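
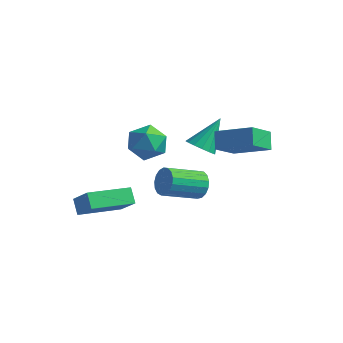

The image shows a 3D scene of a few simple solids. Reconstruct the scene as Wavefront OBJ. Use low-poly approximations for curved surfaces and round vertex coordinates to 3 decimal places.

v -0.836 2.466 -0.832
v -0.085 2.424 -0.942
v -0.564 3.694 0.552
v -0.206 2.715 -1.177
v -0.496 2.94 -1.319
v -0.877 3.037 -1.331
v -1.247 2.982 -1.209
v -1.506 2.788 -0.986
v -1.586 2.508 -0.722
v -1.465 2.217 -0.487
v -1.176 1.992 -0.345
v -0.795 1.894 -0.333
v -0.425 1.95 -0.454
v -0.165 2.144 -0.677
v -3.714 1.814 -0.642
v -3.104 1.819 0.214
v -2.676 0.681 -1.374
v -2.066 0.686 -0.518
v -3.029 0.265 -0.475
v -3.67 0.965 -0.023
v -2.11 1.535 -1.137
v -2.751 2.235 -0.685
v -2.113 1.646 -0.092
v -2.681 0.862 0.317
v -3.099 1.638 -1.477
v -3.667 0.854 -1.068
v 0.99 -0.373 -0.91
v 1.523 -0.453 -0.403
v 0.623 -1.888 0.316
v 0.09 -1.807 -0.19
v 1.293 -0.232 -0.249
v 0.393 -1.667 0.47
v 0.994 -0.043 -0.247
v 0.094 -1.478 0.472
v 0.693 0.071 -0.396
v -0.206 -1.364 0.323
v 0.461 0.083 -0.663
v -0.439 -1.352 0.056
v 0.35 -0.01 -0.987
v -0.55 -1.445 -0.268
v 0.385 -0.185 -1.292
v -0.515 -1.62 -0.573
v 0.559 -0.403 -1.51
v -0.341 -1.838 -0.791
v 0.832 -0.615 -1.591
v -0.068 -2.05 -0.872
v 1.141 -0.77 -1.515
v 0.241 -2.205 -0.796
v 1.415 -0.835 -1.301
v 0.515 -2.27 -0.581
v 1.592 -0.794 -0.997
v 0.692 -2.229 -0.277
v 1.631 -0.656 -0.673
v 0.731 -2.091 0.046
v -3.909 -2.961 -2.282
v -2.924 -3.254 -1.287
v -2.939 -1.061 -2.681
v -1.954 -1.354 -1.687
v -3.406 -3.346 -2.893
v -2.421 -3.639 -1.899
v -2.436 -1.446 -3.293
v -1.451 -1.739 -2.298
v 0.785 2.638 0.48
v 0.613 1.377 1.416
v 2.508 2.951 1.216
v 2.337 1.69 2.152
v 1.183 2.07 -0.212
v 1.012 0.809 0.724
v 2.907 2.383 0.524
v 2.735 1.122 1.46
f 2 1 4
f 2 4 3
f 4 1 5
f 4 5 3
f 5 1 6
f 5 6 3
f 6 1 7
f 6 7 3
f 7 1 8
f 7 8 3
f 8 1 9
f 8 9 3
f 9 1 10
f 9 10 3
f 10 1 11
f 10 11 3
f 11 1 12
f 11 12 3
f 12 1 13
f 12 13 3
f 13 1 14
f 13 14 3
f 14 1 2
f 14 2 3
f 15 26 20
f 15 20 16
f 15 16 22
f 15 22 25
f 15 25 26
f 16 20 24
f 20 26 19
f 26 25 17
f 25 22 21
f 22 16 23
f 18 24 19
f 18 19 17
f 18 17 21
f 18 21 23
f 18 23 24
f 19 24 20
f 17 19 26
f 21 17 25
f 23 21 22
f 24 23 16
f 28 27 31
f 28 31 29
f 29 31 32
f 29 32 30
f 31 27 33
f 31 33 32
f 32 33 34
f 32 34 30
f 33 27 35
f 33 35 34
f 34 35 36
f 34 36 30
f 35 27 37
f 35 37 36
f 36 37 38
f 36 38 30
f 37 27 39
f 37 39 38
f 38 39 40
f 38 40 30
f 39 27 41
f 39 41 40
f 40 41 42
f 40 42 30
f 41 27 43
f 41 43 42
f 42 43 44
f 42 44 30
f 43 27 45
f 43 45 44
f 44 45 46
f 44 46 30
f 45 27 47
f 45 47 46
f 46 47 48
f 46 48 30
f 47 27 49
f 47 49 48
f 48 49 50
f 48 50 30
f 49 27 51
f 49 51 50
f 50 51 52
f 50 52 30
f 51 27 53
f 51 53 52
f 52 53 54
f 52 54 30
f 53 27 28
f 53 28 54
f 54 28 29
f 54 29 30
f 56 58 55
f 59 56 55
f 55 58 57
f 57 59 55
f 56 62 58
f 60 56 59
f 60 62 56
f 58 62 57
f 61 59 57
f 57 62 61
f 61 60 59
f 62 60 61
f 64 66 63
f 67 64 63
f 63 66 65
f 65 67 63
f 64 70 66
f 68 64 67
f 68 70 64
f 66 70 65
f 69 67 65
f 65 70 69
f 69 68 67
f 70 68 69



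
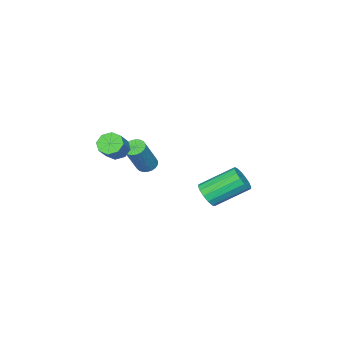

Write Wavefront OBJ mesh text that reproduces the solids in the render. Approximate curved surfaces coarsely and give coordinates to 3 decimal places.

v 0.525 -2.501 2.072
v 0.962 -2.276 1.56
v 1.793 -2.033 2.377
v 1.355 -2.259 2.888
v 0.651 -1.877 1.757
v 1.482 -1.634 2.574
v 0.266 -1.844 2.139
v 1.096 -1.601 2.956
v 0.032 -2.196 2.481
v 0.863 -1.953 3.298
v 0.087 -2.727 2.583
v 0.918 -2.484 3.4
v 0.398 -3.126 2.386
v 1.229 -2.883 3.203
v 0.784 -3.159 2.004
v 1.614 -2.916 2.821
v 1.017 -2.807 1.662
v 1.848 -2.564 2.479
v -1.049 -1.87 0.481
v -0.638 -2.199 0.238
v 0.44 -2.119 1.956
v 0.029 -1.79 2.199
v -0.564 -1.976 0.181
v 0.514 -1.897 1.9
v -0.574 -1.736 0.177
v 0.504 -1.656 1.895
v -0.666 -1.518 0.224
v 0.412 -1.438 1.942
v -0.825 -1.361 0.316
v 0.254 -1.281 2.035
v -1.022 -1.292 0.437
v 0.057 -1.213 2.155
v -1.224 -1.323 0.565
v -0.145 -1.244 2.283
v -1.395 -1.449 0.679
v -0.317 -1.369 2.397
v -1.507 -1.647 0.758
v -0.429 -1.567 2.476
v -1.54 -1.884 0.79
v -0.462 -1.804 2.508
v -1.488 -2.118 0.768
v -0.409 -2.039 2.486
v -1.36 -2.31 0.696
v -0.281 -2.23 2.414
v -1.178 -2.425 0.588
v -0.1 -2.346 2.306
v -0.974 -2.445 0.46
v 0.104 -2.365 2.178
v -0.783 -2.365 0.337
v 0.295 -2.285 2.055
v 0.616 3.122 0.802
v 1.12 3.101 1.357
v -0.051 4.377 2.472
v -0.556 4.398 1.918
v 1.23 3.398 1.132
v 0.059 4.674 2.248
v 1.175 3.621 0.82
v 0.004 4.897 1.935
v 0.971 3.711 0.502
v -0.201 4.986 1.617
v 0.671 3.642 0.265
v -0.501 4.918 1.38
v 0.356 3.435 0.172
v -0.815 4.71 1.287
v 0.111 3.143 0.248
v -1.06 4.419 1.363
v 0.001 2.846 0.472
v -1.17 4.122 1.588
v 0.056 2.623 0.785
v -1.115 3.899 1.9
v 0.261 2.534 1.103
v -0.911 3.809 2.218
v 0.561 2.602 1.34
v -0.611 3.878 2.455
v 0.875 2.81 1.433
v -0.296 4.085 2.548
f 2 1 5
f 2 5 3
f 3 5 6
f 3 6 4
f 5 1 7
f 5 7 6
f 6 7 8
f 6 8 4
f 7 1 9
f 7 9 8
f 8 9 10
f 8 10 4
f 9 1 11
f 9 11 10
f 10 11 12
f 10 12 4
f 11 1 13
f 11 13 12
f 12 13 14
f 12 14 4
f 13 1 15
f 13 15 14
f 14 15 16
f 14 16 4
f 15 1 17
f 15 17 16
f 16 17 18
f 16 18 4
f 17 1 2
f 17 2 18
f 18 2 3
f 18 3 4
f 20 19 23
f 20 23 21
f 21 23 24
f 21 24 22
f 23 19 25
f 23 25 24
f 24 25 26
f 24 26 22
f 25 19 27
f 25 27 26
f 26 27 28
f 26 28 22
f 27 19 29
f 27 29 28
f 28 29 30
f 28 30 22
f 29 19 31
f 29 31 30
f 30 31 32
f 30 32 22
f 31 19 33
f 31 33 32
f 32 33 34
f 32 34 22
f 33 19 35
f 33 35 34
f 34 35 36
f 34 36 22
f 35 19 37
f 35 37 36
f 36 37 38
f 36 38 22
f 37 19 39
f 37 39 38
f 38 39 40
f 38 40 22
f 39 19 41
f 39 41 40
f 40 41 42
f 40 42 22
f 41 19 43
f 41 43 42
f 42 43 44
f 42 44 22
f 43 19 45
f 43 45 44
f 44 45 46
f 44 46 22
f 45 19 47
f 45 47 46
f 46 47 48
f 46 48 22
f 47 19 49
f 47 49 48
f 48 49 50
f 48 50 22
f 49 19 20
f 49 20 50
f 50 20 21
f 50 21 22
f 52 51 55
f 52 55 53
f 53 55 56
f 53 56 54
f 55 51 57
f 55 57 56
f 56 57 58
f 56 58 54
f 57 51 59
f 57 59 58
f 58 59 60
f 58 60 54
f 59 51 61
f 59 61 60
f 60 61 62
f 60 62 54
f 61 51 63
f 61 63 62
f 62 63 64
f 62 64 54
f 63 51 65
f 63 65 64
f 64 65 66
f 64 66 54
f 65 51 67
f 65 67 66
f 66 67 68
f 66 68 54
f 67 51 69
f 67 69 68
f 68 69 70
f 68 70 54
f 69 51 71
f 69 71 70
f 70 71 72
f 70 72 54
f 71 51 73
f 71 73 72
f 72 73 74
f 72 74 54
f 73 51 75
f 73 75 74
f 74 75 76
f 74 76 54
f 75 51 52
f 75 52 76
f 76 52 53
f 76 53 54



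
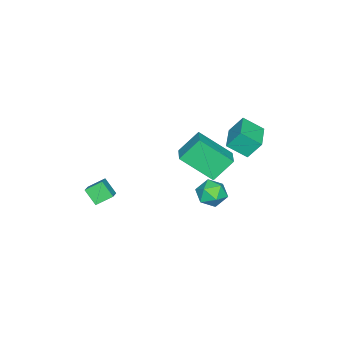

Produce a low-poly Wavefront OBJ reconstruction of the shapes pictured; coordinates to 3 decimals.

v -1.509 -2.777 -1.518
v -0.802 -2.531 -1.136
v -1.35 -2.096 -2.248
v -0.643 -1.851 -1.866
v -0.997 -3.449 -2.034
v -0.29 -3.204 -1.652
v -0.838 -2.769 -2.764
v -0.131 -2.523 -2.382
v -2.233 0.817 1.434
v -2.962 1.494 2.517
v -2.7 2.372 0.149
v -3.428 3.048 1.232
v -1.252 1.372 1.748
v -1.98 2.048 2.831
v -1.718 2.926 0.463
v -2.447 3.603 1.546
v -3.943 2.222 -1.901
v -3.269 2.319 -2.43
v -4.451 1.221 -2.73
v -3.777 1.318 -3.259
v -3.663 0.981 -2.474
v -3.349 1.599 -1.962
v -4.371 1.941 -3.198
v -4.057 2.559 -2.686
v -3.534 2.145 -3.232
v -3.096 1.552 -2.784
v -4.624 1.988 -2.376
v -4.186 1.395 -1.928
v -4.674 3.35 1.315
v -4.328 2.399 2.015
v -4.954 3.943 2.26
v -4.608 2.992 2.96
v -3.272 3.908 1.38
v -2.926 2.957 2.08
v -3.552 4.501 2.325
v -3.206 3.55 3.025
f 2 4 1
f 5 2 1
f 1 4 3
f 3 5 1
f 2 8 4
f 6 2 5
f 6 8 2
f 4 8 3
f 7 5 3
f 3 8 7
f 7 6 5
f 8 6 7
f 10 12 9
f 13 10 9
f 9 12 11
f 11 13 9
f 10 16 12
f 14 10 13
f 14 16 10
f 12 16 11
f 15 13 11
f 11 16 15
f 15 14 13
f 16 14 15
f 17 28 22
f 17 22 18
f 17 18 24
f 17 24 27
f 17 27 28
f 18 22 26
f 22 28 21
f 28 27 19
f 27 24 23
f 24 18 25
f 20 26 21
f 20 21 19
f 20 19 23
f 20 23 25
f 20 25 26
f 21 26 22
f 19 21 28
f 23 19 27
f 25 23 24
f 26 25 18
f 30 32 29
f 33 30 29
f 29 32 31
f 31 33 29
f 30 36 32
f 34 30 33
f 34 36 30
f 32 36 31
f 35 33 31
f 31 36 35
f 35 34 33
f 36 34 35



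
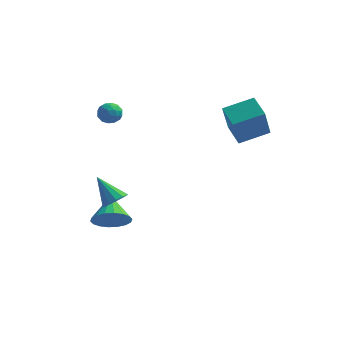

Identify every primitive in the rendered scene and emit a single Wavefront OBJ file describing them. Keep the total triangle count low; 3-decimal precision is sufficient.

v -3.224 -3.153 -4.177
v -2.931 -3.616 -3.317
v -3.636 -1.827 -3.323
v -2.551 -3.41 -3.455
v -2.305 -3.152 -3.736
v -2.24 -2.894 -4.104
v -2.371 -2.688 -4.487
v -2.67 -2.574 -4.808
v -3.079 -2.574 -5.005
v -3.517 -2.689 -5.037
v -3.897 -2.896 -4.9
v -4.144 -3.154 -4.619
v -4.208 -3.411 -4.251
v -4.078 -3.617 -3.868
v -3.778 -3.732 -3.546
v -3.369 -3.731 -3.35
v -3.993 -0.254 1.412
v -3.462 -0.661 1.483
v -4.478 -0.739 2.257
v -3.947 -1.146 2.328
v -3.89 -0.491 2.469
v -3.59 -0.191 1.947
v -4.35 -1.209 1.793
v -4.05 -0.909 1.271
v -3.683 -1.251 1.719
v -3.398 -0.807 2.137
v -4.542 -0.593 1.603
v -4.257 -0.149 2.021
v -3.685 -0.415 1.373
v -4.255 -0.985 2.367
v -4.222 -0.6 2.45
v -3.909 -0.839 2.492
v -3.76 -0.138 1.646
v -3.448 -0.378 1.688
v -3.7 -0.278 2.268
v -4.492 -1.022 2.052
v -4.18 -1.262 2.094
v -4.031 -0.561 1.248
v -3.718 -0.8 1.29
v -4.24 -1.122 1.472
v -3.502 -1.001 1.553
v -3.788 -1.286 2.05
v -4.024 -1.323 1.736
v -3.848 -1.147 1.429
v -3.335 -0.74 1.799
v -3.62 -1.025 2.296
v -3.587 -0.64 2.379
v -3.411 -0.464 2.072
v -3.465 -1.087 1.938
v -4.32 -0.375 1.444
v -4.605 -0.66 1.941
v -4.529 -0.936 1.668
v -4.353 -0.76 1.361
v -4.152 -0.114 1.69
v -4.438 -0.399 2.187
v -4.092 -0.253 2.311
v -3.916 -0.077 2.004
v -4.475 -0.313 1.802
v 1.377 1.73 0.299
v 1.283 0.798 2.145
v 2.766 2.575 0.797
v 2.672 1.644 2.643
v 2.148 0.736 -0.163
v 2.054 -0.195 1.683
v 3.537 1.582 0.335
v 3.443 0.65 2.181
v -2.709 -4.072 -2.122
v -2.274 -4.303 -1.61
v -3.791 -3.528 -0.958
v -2.167 -3.925 -1.687
v -2.232 -3.594 -1.902
v -2.449 -3.415 -2.187
v -2.748 -3.444 -2.451
v -3.034 -3.673 -2.611
v -3.218 -4.028 -2.615
v -3.24 -4.398 -2.463
v -3.093 -4.664 -2.203
v -2.825 -4.742 -1.917
v -2.519 -4.607 -1.696
f 2 1 4
f 2 4 3
f 4 1 5
f 4 5 3
f 5 1 6
f 5 6 3
f 6 1 7
f 6 7 3
f 7 1 8
f 7 8 3
f 8 1 9
f 8 9 3
f 9 1 10
f 9 10 3
f 10 1 11
f 10 11 3
f 11 1 12
f 11 12 3
f 12 1 13
f 12 13 3
f 13 1 14
f 13 14 3
f 14 1 15
f 14 15 3
f 15 1 16
f 15 16 3
f 16 1 2
f 16 2 3
f 17 54 33
f 54 28 57
f 33 57 22
f 54 57 33
f 17 33 29
f 33 22 34
f 29 34 18
f 33 34 29
f 17 29 38
f 29 18 39
f 38 39 24
f 29 39 38
f 17 38 50
f 38 24 53
f 50 53 27
f 38 53 50
f 17 50 54
f 50 27 58
f 54 58 28
f 50 58 54
f 18 34 45
f 34 22 48
f 45 48 26
f 34 48 45
f 22 57 35
f 57 28 56
f 35 56 21
f 57 56 35
f 28 58 55
f 58 27 51
f 55 51 19
f 58 51 55
f 27 53 52
f 53 24 40
f 52 40 23
f 53 40 52
f 24 39 44
f 39 18 41
f 44 41 25
f 39 41 44
f 20 46 32
f 46 26 47
f 32 47 21
f 46 47 32
f 20 32 30
f 32 21 31
f 30 31 19
f 32 31 30
f 20 30 37
f 30 19 36
f 37 36 23
f 30 36 37
f 20 37 42
f 37 23 43
f 42 43 25
f 37 43 42
f 20 42 46
f 42 25 49
f 46 49 26
f 42 49 46
f 21 47 35
f 47 26 48
f 35 48 22
f 47 48 35
f 19 31 55
f 31 21 56
f 55 56 28
f 31 56 55
f 23 36 52
f 36 19 51
f 52 51 27
f 36 51 52
f 25 43 44
f 43 23 40
f 44 40 24
f 43 40 44
f 26 49 45
f 49 25 41
f 45 41 18
f 49 41 45
f 60 62 59
f 63 60 59
f 59 62 61
f 61 63 59
f 60 66 62
f 64 60 63
f 64 66 60
f 62 66 61
f 65 63 61
f 61 66 65
f 65 64 63
f 66 64 65
f 68 67 70
f 68 70 69
f 70 67 71
f 70 71 69
f 71 67 72
f 71 72 69
f 72 67 73
f 72 73 69
f 73 67 74
f 73 74 69
f 74 67 75
f 74 75 69
f 75 67 76
f 75 76 69
f 76 67 77
f 76 77 69
f 77 67 78
f 77 78 69
f 78 67 79
f 78 79 69
f 79 67 68
f 79 68 69



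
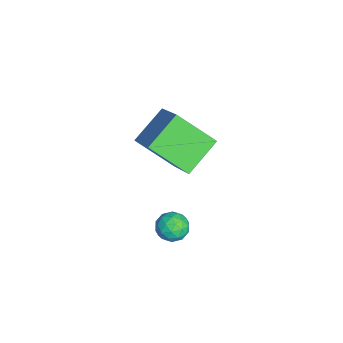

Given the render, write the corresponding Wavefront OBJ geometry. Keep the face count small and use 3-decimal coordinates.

v -3.944 3.41 1.944
v -4.41 1.926 3.136
v -2.369 3.925 3.2
v -2.834 2.441 4.392
v -2.886 2.359 1.048
v -3.351 0.875 2.24
v -1.31 2.874 2.304
v -1.776 1.39 3.496
v 0.931 2.724 2.088
v 1.504 2.703 1.758
v 0.696 1.737 1.742
v 1.269 1.716 1.412
v 1.268 1.707 2.074
v 1.413 2.316 2.288
v 0.787 2.124 1.212
v 0.932 2.733 1.426
v 1.416 2.332 1.216
v 1.713 2.074 1.749
v 0.487 2.366 1.751
v 0.784 2.108 2.284
v 1.238 2.8 1.954
v 0.962 1.64 1.546
v 0.961 1.634 1.936
v 1.298 1.622 1.742
v 1.184 2.573 2.265
v 1.522 2.561 2.071
v 1.383 1.975 2.257
v 0.678 1.879 1.429
v 1.016 1.867 1.235
v 0.902 2.818 1.758
v 1.239 2.806 1.564
v 0.817 2.465 1.243
v 1.523 2.57 1.441
v 1.385 1.99 1.237
v 1.101 2.229 1.12
v 1.187 2.588 1.246
v 1.698 2.418 1.754
v 1.56 1.838 1.551
v 1.559 1.833 1.94
v 1.644 2.191 2.066
v 1.646 2.2 1.436
v 0.64 2.602 1.949
v 0.502 2.022 1.746
v 0.556 2.249 1.434
v 0.641 2.607 1.56
v 0.815 2.45 2.263
v 0.677 1.87 2.059
v 1.013 1.852 2.254
v 1.099 2.211 2.38
v 0.554 2.24 2.064
f 2 4 1
f 5 2 1
f 1 4 3
f 3 5 1
f 2 8 4
f 6 2 5
f 6 8 2
f 4 8 3
f 7 5 3
f 3 8 7
f 7 6 5
f 8 6 7
f 9 46 25
f 46 20 49
f 25 49 14
f 46 49 25
f 9 25 21
f 25 14 26
f 21 26 10
f 25 26 21
f 9 21 30
f 21 10 31
f 30 31 16
f 21 31 30
f 9 30 42
f 30 16 45
f 42 45 19
f 30 45 42
f 9 42 46
f 42 19 50
f 46 50 20
f 42 50 46
f 10 26 37
f 26 14 40
f 37 40 18
f 26 40 37
f 14 49 27
f 49 20 48
f 27 48 13
f 49 48 27
f 20 50 47
f 50 19 43
f 47 43 11
f 50 43 47
f 19 45 44
f 45 16 32
f 44 32 15
f 45 32 44
f 16 31 36
f 31 10 33
f 36 33 17
f 31 33 36
f 12 38 24
f 38 18 39
f 24 39 13
f 38 39 24
f 12 24 22
f 24 13 23
f 22 23 11
f 24 23 22
f 12 22 29
f 22 11 28
f 29 28 15
f 22 28 29
f 12 29 34
f 29 15 35
f 34 35 17
f 29 35 34
f 12 34 38
f 34 17 41
f 38 41 18
f 34 41 38
f 13 39 27
f 39 18 40
f 27 40 14
f 39 40 27
f 11 23 47
f 23 13 48
f 47 48 20
f 23 48 47
f 15 28 44
f 28 11 43
f 44 43 19
f 28 43 44
f 17 35 36
f 35 15 32
f 36 32 16
f 35 32 36
f 18 41 37
f 41 17 33
f 37 33 10
f 41 33 37



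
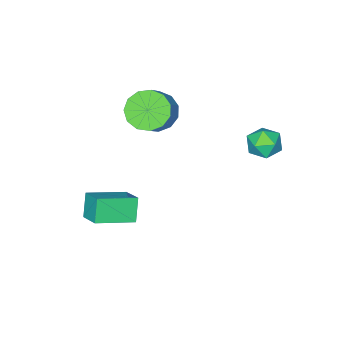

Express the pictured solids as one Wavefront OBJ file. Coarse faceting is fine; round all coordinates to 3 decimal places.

v 3.258 -4.46 -0.735
v 3.604 -3.288 -0.093
v 1.537 -3.65 -1.286
v 1.883 -2.478 -0.644
v 3.817 -4.022 -1.836
v 4.163 -2.85 -1.194
v 2.096 -3.212 -2.387
v 2.442 -2.04 -1.745
v -0.452 -3.777 3.26
v 0.167 -4.658 3.091
v 1.11 -4.185 4.071
v 0.492 -3.303 4.24
v 0.363 -4.231 2.696
v 1.306 -3.757 3.675
v 0.3 -3.659 2.48
v 1.243 -3.186 3.459
v -0.001 -3.125 2.512
v 0.942 -2.652 3.491
v -0.445 -2.798 2.781
v 0.498 -2.324 3.761
v -0.892 -2.781 3.203
v 0.051 -2.308 4.182
v -1.198 -3.081 3.643
v -0.255 -2.607 4.622
v -1.268 -3.601 3.961
v -0.325 -3.128 4.941
v -1.078 -4.178 4.057
v -0.135 -3.704 5.037
v -0.69 -4.627 3.9
v 0.254 -4.153 4.88
v -0.225 -4.806 3.54
v 0.718 -4.332 4.519
v -2.91 1.7 2.54
v -2.407 1.743 3.291
v -2.593 0.277 2.409
v -2.09 0.32 3.16
v -2.989 0.403 3.212
v -3.185 1.282 3.293
v -1.815 0.738 2.407
v -2.011 1.617 2.488
v -1.73 1.148 3.208
v -2.456 0.941 3.706
v -2.544 1.079 1.994
v -3.27 0.872 2.492
f 2 4 1
f 5 2 1
f 1 4 3
f 3 5 1
f 2 8 4
f 6 2 5
f 6 8 2
f 4 8 3
f 7 5 3
f 3 8 7
f 7 6 5
f 8 6 7
f 10 9 13
f 10 13 11
f 11 13 14
f 11 14 12
f 13 9 15
f 13 15 14
f 14 15 16
f 14 16 12
f 15 9 17
f 15 17 16
f 16 17 18
f 16 18 12
f 17 9 19
f 17 19 18
f 18 19 20
f 18 20 12
f 19 9 21
f 19 21 20
f 20 21 22
f 20 22 12
f 21 9 23
f 21 23 22
f 22 23 24
f 22 24 12
f 23 9 25
f 23 25 24
f 24 25 26
f 24 26 12
f 25 9 27
f 25 27 26
f 26 27 28
f 26 28 12
f 27 9 29
f 27 29 28
f 28 29 30
f 28 30 12
f 29 9 31
f 29 31 30
f 30 31 32
f 30 32 12
f 31 9 10
f 31 10 32
f 32 10 11
f 32 11 12
f 33 44 38
f 33 38 34
f 33 34 40
f 33 40 43
f 33 43 44
f 34 38 42
f 38 44 37
f 44 43 35
f 43 40 39
f 40 34 41
f 36 42 37
f 36 37 35
f 36 35 39
f 36 39 41
f 36 41 42
f 37 42 38
f 35 37 44
f 39 35 43
f 41 39 40
f 42 41 34



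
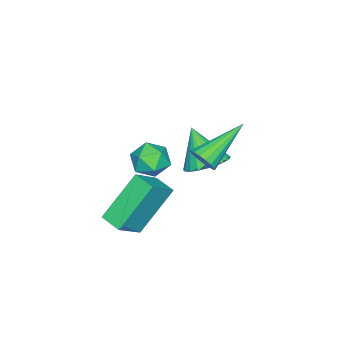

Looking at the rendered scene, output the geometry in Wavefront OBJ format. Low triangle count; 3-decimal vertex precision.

v 0.669 0.113 0.206
v 1.36 0.479 0.588
v 0.331 -0.693 1.594
v 1.117 0.705 0.66
v 0.806 0.841 0.663
v 0.474 0.866 0.597
v 0.172 0.777 0.471
v -0.054 0.586 0.305
v -0.171 0.324 0.124
v -0.159 0.029 -0.045
v -0.022 -0.252 -0.175
v 0.221 -0.478 -0.247
v 0.532 -0.614 -0.25
v 0.864 -0.639 -0.184
v 1.166 -0.55 -0.058
v 1.393 -0.359 0.108
v 1.509 -0.097 0.289
v 1.498 0.198 0.458
v 1.963 -1.173 -0.151
v 2.98 -1.409 0.689
v 2.249 -0.337 -0.262
v 3.266 -0.574 0.577
v 3.174 -1.806 -1.797
v 4.191 -2.043 -0.958
v 3.46 -0.971 -1.909
v 4.477 -1.207 -1.069
v 3.344 1.351 2.812
v 3.623 1.811 2.965
v 1.716 2.009 3.788
v 3.51 1.879 2.732
v 3.36 1.826 2.516
v 3.206 1.664 2.369
v 3.083 1.43 2.323
v 3.021 1.178 2.388
v 3.032 0.965 2.551
v 3.115 0.841 2.774
v 3.251 0.833 3.005
v 3.408 0.944 3.192
v 3.55 1.148 3.291
v 3.645 1.398 3.281
v 3.672 1.638 3.164
v 1.357 -1.571 -0.685
v 1.815 -2.106 -0.307
v 0.505 -1.614 0.287
v 0.963 -2.149 0.665
v 1.212 -1.393 0.587
v 1.738 -1.367 -0.013
v 0.582 -2.353 -0.007
v 1.108 -2.327 -0.607
v 1.336 -2.589 0.112
v 1.725 -1.996 0.48
v 0.595 -1.724 -0.5
v 0.984 -1.131 -0.132
f 2 1 4
f 2 4 3
f 4 1 5
f 4 5 3
f 5 1 6
f 5 6 3
f 6 1 7
f 6 7 3
f 7 1 8
f 7 8 3
f 8 1 9
f 8 9 3
f 9 1 10
f 9 10 3
f 10 1 11
f 10 11 3
f 11 1 12
f 11 12 3
f 12 1 13
f 12 13 3
f 13 1 14
f 13 14 3
f 14 1 15
f 14 15 3
f 15 1 16
f 15 16 3
f 16 1 17
f 16 17 3
f 17 1 18
f 17 18 3
f 18 1 2
f 18 2 3
f 20 22 19
f 23 20 19
f 19 22 21
f 21 23 19
f 20 26 22
f 24 20 23
f 24 26 20
f 22 26 21
f 25 23 21
f 21 26 25
f 25 24 23
f 26 24 25
f 28 27 30
f 28 30 29
f 30 27 31
f 30 31 29
f 31 27 32
f 31 32 29
f 32 27 33
f 32 33 29
f 33 27 34
f 33 34 29
f 34 27 35
f 34 35 29
f 35 27 36
f 35 36 29
f 36 27 37
f 36 37 29
f 37 27 38
f 37 38 29
f 38 27 39
f 38 39 29
f 39 27 40
f 39 40 29
f 40 27 41
f 40 41 29
f 41 27 28
f 41 28 29
f 42 53 47
f 42 47 43
f 42 43 49
f 42 49 52
f 42 52 53
f 43 47 51
f 47 53 46
f 53 52 44
f 52 49 48
f 49 43 50
f 45 51 46
f 45 46 44
f 45 44 48
f 45 48 50
f 45 50 51
f 46 51 47
f 44 46 53
f 48 44 52
f 50 48 49
f 51 50 43



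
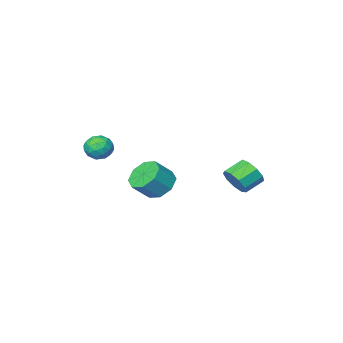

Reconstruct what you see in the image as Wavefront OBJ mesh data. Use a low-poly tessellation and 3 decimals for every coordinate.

v 1.212 -2.42 0.581
v 1.874 -2.392 0.133
v 1.666 -3.468 1.187
v 2.328 -3.44 0.739
v 2.193 -2.876 1.289
v 1.913 -2.228 0.915
v 1.627 -3.632 0.405
v 1.347 -2.984 0.031
v 2.13 -3.141 0.025
v 2.48 -2.674 0.571
v 1.06 -3.186 0.749
v 1.41 -2.719 1.295
v 1.503 -2.314 0.304
v 2.037 -3.546 1.016
v 1.957 -3.215 1.339
v 2.346 -3.198 1.076
v 1.526 -2.218 0.763
v 1.915 -2.201 0.5
v 2.102 -2.486 1.179
v 1.625 -3.659 0.82
v 2.014 -3.642 0.557
v 1.194 -2.662 0.244
v 1.583 -2.645 -0.019
v 1.438 -3.374 0.141
v 2.043 -2.738 -0.023
v 2.31 -3.354 0.333
v 1.898 -3.466 0.137
v 1.733 -3.086 -0.083
v 2.249 -2.463 0.298
v 2.515 -3.079 0.654
v 2.436 -2.748 0.978
v 2.271 -2.367 0.758
v 2.399 -2.904 0.235
v 1.025 -2.781 0.666
v 1.291 -3.397 1.022
v 1.269 -3.493 0.562
v 1.104 -3.112 0.342
v 1.23 -2.506 0.987
v 1.497 -3.122 1.343
v 1.807 -2.774 1.403
v 1.642 -2.394 1.183
v 1.141 -2.956 1.085
v -3.457 1.115 -1.39
v -3.076 1.358 -0.67
v -4.103 1.367 -0.13
v -4.483 1.125 -0.85
v -3.234 1.825 -0.978
v -4.261 1.834 -0.438
v -3.496 1.96 -1.479
v -4.523 1.969 -0.939
v -3.74 1.7 -1.938
v -4.767 1.709 -1.399
v -3.851 1.166 -2.141
v -4.878 1.175 -1.601
v -3.778 0.609 -1.992
v -4.805 0.618 -1.453
v -3.554 0.289 -1.562
v -4.581 0.298 -1.022
v -3.285 0.355 -1.05
v -4.312 0.364 -0.511
v -3.096 0.777 -0.698
v -4.123 0.787 -0.159
v 1.645 2.616 0.206
v 2.1 3.301 -0.229
v 2.989 3.249 0.62
v 2.535 2.564 1.054
v 1.646 3.544 0.262
v 2.535 3.492 1.111
v 1.191 3.244 0.72
v 2.08 3.192 1.569
v 1.003 2.575 0.877
v 1.892 2.523 1.725
v 1.191 1.931 0.64
v 2.08 1.879 1.489
v 1.645 1.688 0.149
v 2.534 1.636 0.998
v 2.1 1.988 -0.309
v 2.989 1.936 0.54
v 2.288 2.657 -0.465
v 3.177 2.605 0.383
f 1 38 17
f 38 12 41
f 17 41 6
f 38 41 17
f 1 17 13
f 17 6 18
f 13 18 2
f 17 18 13
f 1 13 22
f 13 2 23
f 22 23 8
f 13 23 22
f 1 22 34
f 22 8 37
f 34 37 11
f 22 37 34
f 1 34 38
f 34 11 42
f 38 42 12
f 34 42 38
f 2 18 29
f 18 6 32
f 29 32 10
f 18 32 29
f 6 41 19
f 41 12 40
f 19 40 5
f 41 40 19
f 12 42 39
f 42 11 35
f 39 35 3
f 42 35 39
f 11 37 36
f 37 8 24
f 36 24 7
f 37 24 36
f 8 23 28
f 23 2 25
f 28 25 9
f 23 25 28
f 4 30 16
f 30 10 31
f 16 31 5
f 30 31 16
f 4 16 14
f 16 5 15
f 14 15 3
f 16 15 14
f 4 14 21
f 14 3 20
f 21 20 7
f 14 20 21
f 4 21 26
f 21 7 27
f 26 27 9
f 21 27 26
f 4 26 30
f 26 9 33
f 30 33 10
f 26 33 30
f 5 31 19
f 31 10 32
f 19 32 6
f 31 32 19
f 3 15 39
f 15 5 40
f 39 40 12
f 15 40 39
f 7 20 36
f 20 3 35
f 36 35 11
f 20 35 36
f 9 27 28
f 27 7 24
f 28 24 8
f 27 24 28
f 10 33 29
f 33 9 25
f 29 25 2
f 33 25 29
f 44 43 47
f 44 47 45
f 45 47 48
f 45 48 46
f 47 43 49
f 47 49 48
f 48 49 50
f 48 50 46
f 49 43 51
f 49 51 50
f 50 51 52
f 50 52 46
f 51 43 53
f 51 53 52
f 52 53 54
f 52 54 46
f 53 43 55
f 53 55 54
f 54 55 56
f 54 56 46
f 55 43 57
f 55 57 56
f 56 57 58
f 56 58 46
f 57 43 59
f 57 59 58
f 58 59 60
f 58 60 46
f 59 43 61
f 59 61 60
f 60 61 62
f 60 62 46
f 61 43 44
f 61 44 62
f 62 44 45
f 62 45 46
f 64 63 67
f 64 67 65
f 65 67 68
f 65 68 66
f 67 63 69
f 67 69 68
f 68 69 70
f 68 70 66
f 69 63 71
f 69 71 70
f 70 71 72
f 70 72 66
f 71 63 73
f 71 73 72
f 72 73 74
f 72 74 66
f 73 63 75
f 73 75 74
f 74 75 76
f 74 76 66
f 75 63 77
f 75 77 76
f 76 77 78
f 76 78 66
f 77 63 79
f 77 79 78
f 78 79 80
f 78 80 66
f 79 63 64
f 79 64 80
f 80 64 65
f 80 65 66



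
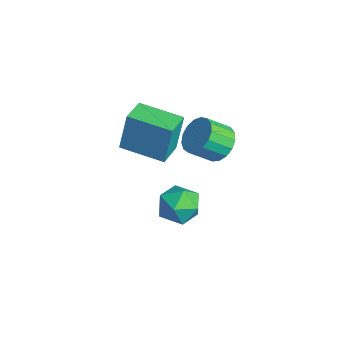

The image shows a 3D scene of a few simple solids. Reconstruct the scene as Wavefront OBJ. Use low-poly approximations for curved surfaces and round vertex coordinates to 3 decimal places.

v -2.223 -2.084 -1.601
v -1.757 -1.708 -0.924
v -1.483 -3.332 -1.416
v -1.017 -2.956 -0.739
v -1.897 -3.135 -0.637
v -2.354 -2.364 -0.751
v -0.886 -2.676 -1.589
v -1.343 -1.905 -1.703
v -0.93 -2.073 -0.917
v -1.555 -2.357 -0.328
v -1.685 -2.683 -2.012
v -2.31 -2.967 -1.423
v -3.078 -3.731 2.13
v -3.11 -3.418 3.719
v -1.885 -2.525 1.916
v -1.917 -2.212 3.505
v -2.283 -4.488 2.295
v -2.315 -4.175 3.884
v -1.09 -3.282 2.081
v -1.122 -2.969 3.67
v -1.209 -1.144 2.258
v -0.724 -0.791 2.757
v -0.826 -1.643 3.46
v -1.311 -1.996 2.962
v -1.061 -0.667 2.858
v -1.163 -1.52 3.561
v -1.433 -0.652 2.821
v -1.534 -1.505 3.525
v -1.753 -0.75 2.656
v -1.855 -1.603 3.36
v -1.948 -0.939 2.4
v -2.05 -1.791 3.103
v -1.974 -1.174 2.111
v -2.076 -2.026 2.814
v -1.825 -1.402 1.856
v -1.927 -2.255 2.559
v -1.535 -1.571 1.693
v -1.637 -2.424 2.396
v -1.17 -1.642 1.66
v -1.272 -2.495 2.363
v -0.814 -1.599 1.763
v -0.916 -2.452 2.467
v -0.548 -1.452 1.981
v -0.65 -2.304 2.684
v -0.434 -1.234 2.261
v -0.536 -2.086 2.965
v -0.498 -0.995 2.541
v -0.599 -1.848 3.245
f 1 12 6
f 1 6 2
f 1 2 8
f 1 8 11
f 1 11 12
f 2 6 10
f 6 12 5
f 12 11 3
f 11 8 7
f 8 2 9
f 4 10 5
f 4 5 3
f 4 3 7
f 4 7 9
f 4 9 10
f 5 10 6
f 3 5 12
f 7 3 11
f 9 7 8
f 10 9 2
f 14 16 13
f 17 14 13
f 13 16 15
f 15 17 13
f 14 20 16
f 18 14 17
f 18 20 14
f 16 20 15
f 19 17 15
f 15 20 19
f 19 18 17
f 20 18 19
f 22 21 25
f 22 25 23
f 23 25 26
f 23 26 24
f 25 21 27
f 25 27 26
f 26 27 28
f 26 28 24
f 27 21 29
f 27 29 28
f 28 29 30
f 28 30 24
f 29 21 31
f 29 31 30
f 30 31 32
f 30 32 24
f 31 21 33
f 31 33 32
f 32 33 34
f 32 34 24
f 33 21 35
f 33 35 34
f 34 35 36
f 34 36 24
f 35 21 37
f 35 37 36
f 36 37 38
f 36 38 24
f 37 21 39
f 37 39 38
f 38 39 40
f 38 40 24
f 39 21 41
f 39 41 40
f 40 41 42
f 40 42 24
f 41 21 43
f 41 43 42
f 42 43 44
f 42 44 24
f 43 21 45
f 43 45 44
f 44 45 46
f 44 46 24
f 45 21 47
f 45 47 46
f 46 47 48
f 46 48 24
f 47 21 22
f 47 22 48
f 48 22 23
f 48 23 24



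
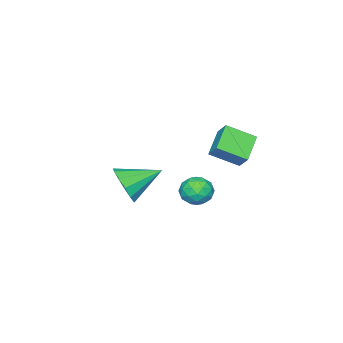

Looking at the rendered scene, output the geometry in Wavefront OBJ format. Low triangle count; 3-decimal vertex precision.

v -2.477 1.815 1.311
v -1.807 1.846 0.917
v -2.913 0.954 0.503
v -2.243 0.985 0.109
v -2.261 0.675 0.822
v -1.991 1.208 1.322
v -2.729 1.592 0.098
v -2.459 2.125 0.598
v -1.962 1.708 0.167
v -1.673 1.142 0.615
v -3.047 1.658 0.805
v -2.758 1.092 1.253
v -2.104 1.906 1.185
v -2.616 0.894 0.235
v -2.627 0.712 0.654
v -2.233 0.73 0.423
v -2.212 1.531 1.423
v -1.818 1.549 1.192
v -2.085 0.861 1.136
v -2.902 1.251 0.228
v -2.508 1.269 -0.003
v -2.487 2.07 0.997
v -2.093 2.088 0.766
v -2.635 1.939 0.284
v -1.801 1.843 0.513
v -2.057 1.337 0.038
v -2.343 1.694 0.031
v -2.185 2.007 0.325
v -1.631 1.51 0.776
v -1.887 1.004 0.301
v -1.898 0.822 0.72
v -1.74 1.135 1.014
v -1.723 1.429 0.335
v -2.833 1.796 1.119
v -3.089 1.29 0.644
v -2.98 1.665 0.406
v -2.822 1.978 0.7
v -2.663 1.463 1.382
v -2.919 0.957 0.907
v -2.535 0.793 1.095
v -2.377 1.106 1.389
v -2.997 1.371 1.085
v -4.011 1.266 3.464
v -3.799 1.822 4.098
v -4.75 2.308 2.798
v -4.537 2.864 3.433
v -2.843 1.636 2.747
v -2.63 2.192 3.382
v -3.581 2.678 2.082
v -3.369 3.234 2.716
v -3.014 -2.949 -0.813
v -2.379 -2.737 -0.016
v -4.306 -1.871 -0.067
v -2.274 -2.33 -0.424
v -2.404 -2.118 -0.955
v -2.727 -2.17 -1.44
v -3.142 -2.47 -1.727
v -3.516 -2.921 -1.723
v -3.73 -3.381 -1.43
v -3.717 -3.704 -0.941
v -3.481 -3.787 -0.411
v -3.096 -3.603 -0.009
v -2.685 -3.212 0.138
f 1 38 17
f 38 12 41
f 17 41 6
f 38 41 17
f 1 17 13
f 17 6 18
f 13 18 2
f 17 18 13
f 1 13 22
f 13 2 23
f 22 23 8
f 13 23 22
f 1 22 34
f 22 8 37
f 34 37 11
f 22 37 34
f 1 34 38
f 34 11 42
f 38 42 12
f 34 42 38
f 2 18 29
f 18 6 32
f 29 32 10
f 18 32 29
f 6 41 19
f 41 12 40
f 19 40 5
f 41 40 19
f 12 42 39
f 42 11 35
f 39 35 3
f 42 35 39
f 11 37 36
f 37 8 24
f 36 24 7
f 37 24 36
f 8 23 28
f 23 2 25
f 28 25 9
f 23 25 28
f 4 30 16
f 30 10 31
f 16 31 5
f 30 31 16
f 4 16 14
f 16 5 15
f 14 15 3
f 16 15 14
f 4 14 21
f 14 3 20
f 21 20 7
f 14 20 21
f 4 21 26
f 21 7 27
f 26 27 9
f 21 27 26
f 4 26 30
f 26 9 33
f 30 33 10
f 26 33 30
f 5 31 19
f 31 10 32
f 19 32 6
f 31 32 19
f 3 15 39
f 15 5 40
f 39 40 12
f 15 40 39
f 7 20 36
f 20 3 35
f 36 35 11
f 20 35 36
f 9 27 28
f 27 7 24
f 28 24 8
f 27 24 28
f 10 33 29
f 33 9 25
f 29 25 2
f 33 25 29
f 44 46 43
f 47 44 43
f 43 46 45
f 45 47 43
f 44 50 46
f 48 44 47
f 48 50 44
f 46 50 45
f 49 47 45
f 45 50 49
f 49 48 47
f 50 48 49
f 52 51 54
f 52 54 53
f 54 51 55
f 54 55 53
f 55 51 56
f 55 56 53
f 56 51 57
f 56 57 53
f 57 51 58
f 57 58 53
f 58 51 59
f 58 59 53
f 59 51 60
f 59 60 53
f 60 51 61
f 60 61 53
f 61 51 62
f 61 62 53
f 62 51 63
f 62 63 53
f 63 51 52
f 63 52 53



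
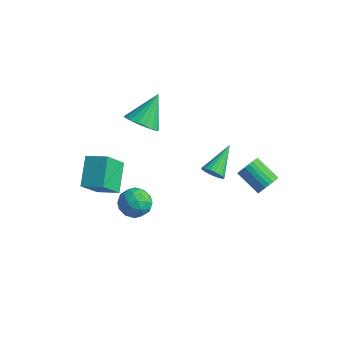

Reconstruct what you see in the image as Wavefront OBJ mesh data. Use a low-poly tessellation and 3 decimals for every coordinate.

v -4.042 -1.119 -2.038
v -4.186 -2.226 -0.638
v -4.779 0.214 -1.059
v -4.923 -0.893 0.34
v -2.877 -0.767 -1.64
v -3.021 -1.874 -0.241
v -3.614 0.566 -0.662
v -3.758 -0.541 0.738
v -2.594 0.754 3.198
v -1.748 1.078 2.852
v -2.586 2.166 4.542
v -2.038 1.299 2.621
v -2.438 1.413 2.504
v -2.868 1.396 2.525
v -3.245 1.251 2.679
v -3.493 1.008 2.936
v -3.562 0.715 3.245
v -3.44 0.429 3.544
v -3.151 0.208 3.775
v -2.751 0.094 3.892
v -2.32 0.111 3.871
v -1.943 0.256 3.717
v -1.696 0.499 3.46
v -1.626 0.792 3.151
v 3.198 3.709 -0.915
v 3.525 3.911 -0.342
v 2.15 4.014 0.408
v 1.822 3.811 -0.165
v 3.478 4.147 -0.462
v 2.102 4.25 0.288
v 3.387 4.317 -0.651
v 2.012 4.42 0.1
v 3.268 4.394 -0.879
v 1.893 4.497 -0.129
v 3.139 4.367 -1.114
v 1.763 4.47 -0.363
v 3.018 4.239 -1.318
v 1.642 4.342 -0.567
v 2.924 4.031 -1.46
v 1.549 4.134 -0.71
v 2.872 3.774 -1.52
v 1.497 3.877 -0.77
v 2.87 3.506 -1.488
v 1.495 3.609 -0.738
v 2.918 3.27 -1.368
v 1.542 3.373 -0.618
v 3.008 3.1 -1.18
v 1.633 3.203 -0.429
v 3.127 3.023 -0.951
v 1.752 3.126 -0.201
v 3.257 3.05 -0.717
v 1.881 3.153 0.034
v 3.378 3.178 -0.513
v 2.002 3.281 0.238
v 3.471 3.386 -0.37
v 2.096 3.489 0.38
v 3.523 3.643 -0.31
v 2.148 3.746 0.44
v 1.597 1.102 1.363
v 1.878 0.857 1.883
v 1.423 2.758 2.237
v 2.076 0.945 1.757
v 2.2 1.056 1.571
v 2.233 1.174 1.354
v 2.168 1.281 1.138
v 2.017 1.362 0.956
v 1.802 1.402 0.836
v 1.555 1.397 0.796
v 1.315 1.347 0.843
v 1.118 1.26 0.969
v 0.993 1.149 1.155
v 0.961 1.031 1.372
v 1.025 0.923 1.588
v 1.176 0.843 1.77
v 1.392 0.803 1.89
v 1.638 0.807 1.929
v -2.822 0.652 -3.278
v -1.995 0.276 -3.579
v -2.885 -0.396 -2.141
v -2.058 -0.772 -2.442
v -2.071 0.097 -2.043
v -2.032 0.745 -2.746
v -2.848 -0.865 -2.974
v -2.809 -0.217 -3.677
v -2.011 -0.662 -3.391
v -1.531 -0.067 -2.816
v -3.349 -0.053 -2.904
v -2.869 0.542 -2.329
v -2.403 0.556 -3.529
v -2.477 -0.676 -2.191
v -2.485 -0.165 -1.957
v -1.999 -0.386 -2.134
v -2.425 0.832 -3.039
v -1.939 0.611 -3.216
v -1.983 0.506 -2.313
v -2.941 -0.731 -2.504
v -2.455 -0.952 -2.681
v -2.881 0.266 -3.586
v -2.395 0.045 -3.763
v -2.897 -0.626 -3.407
v -1.927 -0.216 -3.595
v -1.964 -0.832 -2.926
v -2.428 -0.887 -3.239
v -2.405 -0.506 -3.652
v -1.644 0.134 -3.257
v -1.681 -0.483 -2.588
v -1.689 0.029 -2.354
v -1.666 0.409 -2.767
v -1.654 -0.418 -3.146
v -3.199 0.363 -3.132
v -3.236 -0.254 -2.463
v -3.214 -0.529 -2.953
v -3.191 -0.149 -3.366
v -2.916 0.712 -2.794
v -2.953 0.096 -2.125
v -2.475 0.386 -2.068
v -2.452 0.767 -2.481
v -3.226 0.298 -2.574
f 2 4 1
f 5 2 1
f 1 4 3
f 3 5 1
f 2 8 4
f 6 2 5
f 6 8 2
f 4 8 3
f 7 5 3
f 3 8 7
f 7 6 5
f 8 6 7
f 10 9 12
f 10 12 11
f 12 9 13
f 12 13 11
f 13 9 14
f 13 14 11
f 14 9 15
f 14 15 11
f 15 9 16
f 15 16 11
f 16 9 17
f 16 17 11
f 17 9 18
f 17 18 11
f 18 9 19
f 18 19 11
f 19 9 20
f 19 20 11
f 20 9 21
f 20 21 11
f 21 9 22
f 21 22 11
f 22 9 23
f 22 23 11
f 23 9 24
f 23 24 11
f 24 9 10
f 24 10 11
f 26 25 29
f 26 29 27
f 27 29 30
f 27 30 28
f 29 25 31
f 29 31 30
f 30 31 32
f 30 32 28
f 31 25 33
f 31 33 32
f 32 33 34
f 32 34 28
f 33 25 35
f 33 35 34
f 34 35 36
f 34 36 28
f 35 25 37
f 35 37 36
f 36 37 38
f 36 38 28
f 37 25 39
f 37 39 38
f 38 39 40
f 38 40 28
f 39 25 41
f 39 41 40
f 40 41 42
f 40 42 28
f 41 25 43
f 41 43 42
f 42 43 44
f 42 44 28
f 43 25 45
f 43 45 44
f 44 45 46
f 44 46 28
f 45 25 47
f 45 47 46
f 46 47 48
f 46 48 28
f 47 25 49
f 47 49 48
f 48 49 50
f 48 50 28
f 49 25 51
f 49 51 50
f 50 51 52
f 50 52 28
f 51 25 53
f 51 53 52
f 52 53 54
f 52 54 28
f 53 25 55
f 53 55 54
f 54 55 56
f 54 56 28
f 55 25 57
f 55 57 56
f 56 57 58
f 56 58 28
f 57 25 26
f 57 26 58
f 58 26 27
f 58 27 28
f 60 59 62
f 60 62 61
f 62 59 63
f 62 63 61
f 63 59 64
f 63 64 61
f 64 59 65
f 64 65 61
f 65 59 66
f 65 66 61
f 66 59 67
f 66 67 61
f 67 59 68
f 67 68 61
f 68 59 69
f 68 69 61
f 69 59 70
f 69 70 61
f 70 59 71
f 70 71 61
f 71 59 72
f 71 72 61
f 72 59 73
f 72 73 61
f 73 59 74
f 73 74 61
f 74 59 75
f 74 75 61
f 75 59 76
f 75 76 61
f 76 59 60
f 76 60 61
f 77 114 93
f 114 88 117
f 93 117 82
f 114 117 93
f 77 93 89
f 93 82 94
f 89 94 78
f 93 94 89
f 77 89 98
f 89 78 99
f 98 99 84
f 89 99 98
f 77 98 110
f 98 84 113
f 110 113 87
f 98 113 110
f 77 110 114
f 110 87 118
f 114 118 88
f 110 118 114
f 78 94 105
f 94 82 108
f 105 108 86
f 94 108 105
f 82 117 95
f 117 88 116
f 95 116 81
f 117 116 95
f 88 118 115
f 118 87 111
f 115 111 79
f 118 111 115
f 87 113 112
f 113 84 100
f 112 100 83
f 113 100 112
f 84 99 104
f 99 78 101
f 104 101 85
f 99 101 104
f 80 106 92
f 106 86 107
f 92 107 81
f 106 107 92
f 80 92 90
f 92 81 91
f 90 91 79
f 92 91 90
f 80 90 97
f 90 79 96
f 97 96 83
f 90 96 97
f 80 97 102
f 97 83 103
f 102 103 85
f 97 103 102
f 80 102 106
f 102 85 109
f 106 109 86
f 102 109 106
f 81 107 95
f 107 86 108
f 95 108 82
f 107 108 95
f 79 91 115
f 91 81 116
f 115 116 88
f 91 116 115
f 83 96 112
f 96 79 111
f 112 111 87
f 96 111 112
f 85 103 104
f 103 83 100
f 104 100 84
f 103 100 104
f 86 109 105
f 109 85 101
f 105 101 78
f 109 101 105



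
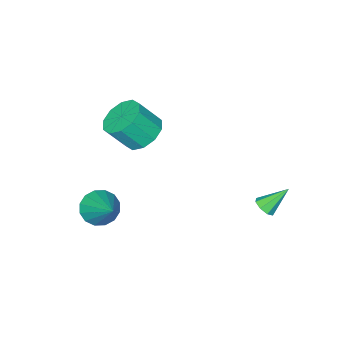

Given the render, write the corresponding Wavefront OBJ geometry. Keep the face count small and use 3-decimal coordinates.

v 1.793 -2.392 -3.294
v 2.616 -2.728 -3.321
v 2.467 -0.848 -2.006
v 2.598 -2.429 -3.671
v 2.364 -2.12 -3.919
v 1.977 -1.883 -4
v 1.541 -1.783 -3.892
v 1.172 -1.846 -3.623
v 0.969 -2.055 -3.266
v 0.988 -2.355 -2.916
v 1.222 -2.664 -2.668
v 1.609 -2.901 -2.587
v 2.045 -3.001 -2.695
v 2.414 -2.938 -2.964
v -3.439 2.086 -3.747
v -3.133 1.846 -3.358
v -4.301 2.634 -2.733
v -2.998 2.233 -3.452
v -3.122 2.534 -3.72
v -3.43 2.572 -4.003
v -3.744 2.325 -4.137
v -3.879 1.938 -4.042
v -3.756 1.637 -3.774
v -3.447 1.599 -3.491
v -0.637 -2.239 0.244
v 0.24 -2.001 -0.173
v 0.954 -2.583 0.999
v 0.077 -2.821 1.416
v 0.058 -1.524 0.175
v 0.772 -2.105 1.347
v -0.389 -1.32 0.55
v 0.325 -1.901 1.721
v -0.932 -1.467 0.807
v -0.217 -2.048 1.978
v -1.361 -1.909 0.85
v -0.647 -2.49 2.021
v -1.514 -2.477 0.661
v -0.8 -3.059 1.833
v -1.332 -2.955 0.313
v -0.618 -3.536 1.485
v -0.885 -3.159 -0.061
v -0.171 -3.74 1.11
v -0.343 -3.012 -0.318
v 0.372 -3.593 0.853
v 0.087 -2.57 -0.361
v 0.801 -3.151 0.81
f 2 1 4
f 2 4 3
f 4 1 5
f 4 5 3
f 5 1 6
f 5 6 3
f 6 1 7
f 6 7 3
f 7 1 8
f 7 8 3
f 8 1 9
f 8 9 3
f 9 1 10
f 9 10 3
f 10 1 11
f 10 11 3
f 11 1 12
f 11 12 3
f 12 1 13
f 12 13 3
f 13 1 14
f 13 14 3
f 14 1 2
f 14 2 3
f 16 15 18
f 16 18 17
f 18 15 19
f 18 19 17
f 19 15 20
f 19 20 17
f 20 15 21
f 20 21 17
f 21 15 22
f 21 22 17
f 22 15 23
f 22 23 17
f 23 15 24
f 23 24 17
f 24 15 16
f 24 16 17
f 26 25 29
f 26 29 27
f 27 29 30
f 27 30 28
f 29 25 31
f 29 31 30
f 30 31 32
f 30 32 28
f 31 25 33
f 31 33 32
f 32 33 34
f 32 34 28
f 33 25 35
f 33 35 34
f 34 35 36
f 34 36 28
f 35 25 37
f 35 37 36
f 36 37 38
f 36 38 28
f 37 25 39
f 37 39 38
f 38 39 40
f 38 40 28
f 39 25 41
f 39 41 40
f 40 41 42
f 40 42 28
f 41 25 43
f 41 43 42
f 42 43 44
f 42 44 28
f 43 25 45
f 43 45 44
f 44 45 46
f 44 46 28
f 45 25 26
f 45 26 46
f 46 26 27
f 46 27 28



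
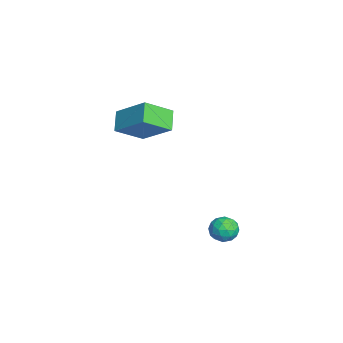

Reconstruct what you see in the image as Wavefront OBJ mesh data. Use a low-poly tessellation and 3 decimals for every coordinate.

v 3.402 1.685 -2.028
v 4.118 1.955 -2.091
v 3.802 0.805 -1.249
v 4.518 1.075 -1.312
v 3.984 1.488 -0.948
v 3.736 2.032 -1.43
v 4.184 0.728 -1.91
v 3.936 1.272 -2.392
v 4.601 1.363 -2.019
v 4.477 1.833 -1.424
v 3.443 0.927 -1.916
v 3.319 1.397 -1.321
v 3.725 1.897 -2.128
v 4.195 0.863 -1.212
v 3.881 1.106 -0.998
v 4.302 1.264 -1.036
v 3.5 1.943 -1.739
v 3.921 2.101 -1.777
v 3.842 1.827 -1.105
v 3.999 0.659 -1.563
v 4.42 0.817 -1.601
v 3.618 1.496 -2.304
v 4.039 1.654 -2.342
v 4.078 0.933 -2.235
v 4.43 1.708 -2.123
v 4.665 1.191 -1.665
v 4.469 0.987 -2.016
v 4.323 1.307 -2.299
v 4.357 1.984 -1.773
v 4.592 1.467 -1.315
v 4.278 1.71 -1.101
v 4.132 2.029 -1.385
v 4.641 1.636 -1.731
v 3.328 1.293 -2.025
v 3.563 0.776 -1.567
v 3.788 0.731 -1.955
v 3.642 1.05 -2.239
v 3.255 1.569 -1.675
v 3.49 1.052 -1.217
v 3.597 1.453 -1.041
v 3.451 1.773 -1.324
v 3.279 1.124 -1.609
v 0.116 -3.382 4.213
v 1.239 -2.091 5.414
v -0.449 -2.025 3.282
v 0.674 -0.734 4.483
v 1.066 -3.506 3.457
v 2.189 -2.215 4.658
v 0.501 -2.149 2.526
v 1.624 -0.858 3.727
f 1 38 17
f 38 12 41
f 17 41 6
f 38 41 17
f 1 17 13
f 17 6 18
f 13 18 2
f 17 18 13
f 1 13 22
f 13 2 23
f 22 23 8
f 13 23 22
f 1 22 34
f 22 8 37
f 34 37 11
f 22 37 34
f 1 34 38
f 34 11 42
f 38 42 12
f 34 42 38
f 2 18 29
f 18 6 32
f 29 32 10
f 18 32 29
f 6 41 19
f 41 12 40
f 19 40 5
f 41 40 19
f 12 42 39
f 42 11 35
f 39 35 3
f 42 35 39
f 11 37 36
f 37 8 24
f 36 24 7
f 37 24 36
f 8 23 28
f 23 2 25
f 28 25 9
f 23 25 28
f 4 30 16
f 30 10 31
f 16 31 5
f 30 31 16
f 4 16 14
f 16 5 15
f 14 15 3
f 16 15 14
f 4 14 21
f 14 3 20
f 21 20 7
f 14 20 21
f 4 21 26
f 21 7 27
f 26 27 9
f 21 27 26
f 4 26 30
f 26 9 33
f 30 33 10
f 26 33 30
f 5 31 19
f 31 10 32
f 19 32 6
f 31 32 19
f 3 15 39
f 15 5 40
f 39 40 12
f 15 40 39
f 7 20 36
f 20 3 35
f 36 35 11
f 20 35 36
f 9 27 28
f 27 7 24
f 28 24 8
f 27 24 28
f 10 33 29
f 33 9 25
f 29 25 2
f 33 25 29
f 44 46 43
f 47 44 43
f 43 46 45
f 45 47 43
f 44 50 46
f 48 44 47
f 48 50 44
f 46 50 45
f 49 47 45
f 45 50 49
f 49 48 47
f 50 48 49



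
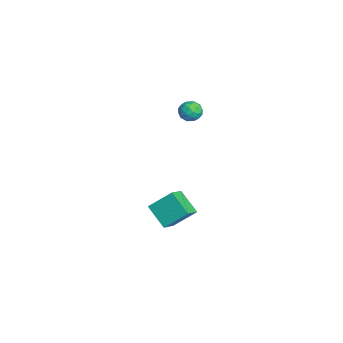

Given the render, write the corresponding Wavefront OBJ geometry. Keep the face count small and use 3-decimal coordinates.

v 0.903 -2.87 -4.263
v 1.935 -3.575 -3.589
v 1.071 -1.44 -3.024
v 2.103 -2.145 -2.35
v 2.157 -2.075 -5.35
v 3.189 -2.78 -4.676
v 2.325 -0.645 -4.111
v 3.357 -1.35 -3.437
v 0.191 -0.87 4.397
v 0.815 -0.391 4.535
v 0.765 -1.309 3.325
v 1.389 -0.83 3.463
v 1.251 -1.454 3.942
v 0.897 -1.183 4.605
v 0.683 -0.517 3.255
v 0.329 -0.246 3.918
v 1.12 -0.173 3.829
v 1.471 -0.751 4.254
v 0.109 -0.949 3.606
v 0.46 -1.527 4.031
v 0.453 -0.592 4.56
v 1.127 -1.108 3.3
v 1.046 -1.475 3.582
v 1.413 -1.193 3.662
v 0.501 -1.057 4.601
v 0.868 -0.776 4.682
v 1.124 -1.4 4.334
v 0.712 -0.924 3.178
v 1.079 -0.643 3.259
v 0.167 -0.507 4.198
v 0.534 -0.225 4.278
v 0.456 -0.3 3.526
v 0.999 -0.182 4.226
v 1.336 -0.44 3.596
v 0.921 -0.256 3.474
v 0.713 -0.097 3.863
v 1.205 -0.522 4.476
v 1.542 -0.78 3.845
v 1.461 -1.147 4.127
v 1.253 -0.988 4.517
v 1.384 -0.394 4.061
v 0.038 -0.92 4.015
v 0.375 -1.178 3.384
v 0.327 -0.712 3.343
v 0.119 -0.553 3.733
v 0.244 -1.26 4.264
v 0.581 -1.518 3.634
v 0.867 -1.603 3.997
v 0.659 -1.444 4.386
v 0.196 -1.306 3.799
f 2 4 1
f 5 2 1
f 1 4 3
f 3 5 1
f 2 8 4
f 6 2 5
f 6 8 2
f 4 8 3
f 7 5 3
f 3 8 7
f 7 6 5
f 8 6 7
f 9 46 25
f 46 20 49
f 25 49 14
f 46 49 25
f 9 25 21
f 25 14 26
f 21 26 10
f 25 26 21
f 9 21 30
f 21 10 31
f 30 31 16
f 21 31 30
f 9 30 42
f 30 16 45
f 42 45 19
f 30 45 42
f 9 42 46
f 42 19 50
f 46 50 20
f 42 50 46
f 10 26 37
f 26 14 40
f 37 40 18
f 26 40 37
f 14 49 27
f 49 20 48
f 27 48 13
f 49 48 27
f 20 50 47
f 50 19 43
f 47 43 11
f 50 43 47
f 19 45 44
f 45 16 32
f 44 32 15
f 45 32 44
f 16 31 36
f 31 10 33
f 36 33 17
f 31 33 36
f 12 38 24
f 38 18 39
f 24 39 13
f 38 39 24
f 12 24 22
f 24 13 23
f 22 23 11
f 24 23 22
f 12 22 29
f 22 11 28
f 29 28 15
f 22 28 29
f 12 29 34
f 29 15 35
f 34 35 17
f 29 35 34
f 12 34 38
f 34 17 41
f 38 41 18
f 34 41 38
f 13 39 27
f 39 18 40
f 27 40 14
f 39 40 27
f 11 23 47
f 23 13 48
f 47 48 20
f 23 48 47
f 15 28 44
f 28 11 43
f 44 43 19
f 28 43 44
f 17 35 36
f 35 15 32
f 36 32 16
f 35 32 36
f 18 41 37
f 41 17 33
f 37 33 10
f 41 33 37



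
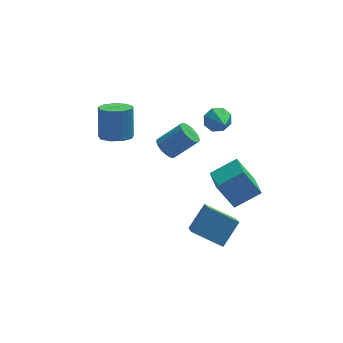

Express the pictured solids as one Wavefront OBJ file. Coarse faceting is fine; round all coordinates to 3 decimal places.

v -0.909 -0.976 2.562
v -0.371 -1.048 1.961
v 1.028 -1.057 3.218
v 0.489 -0.984 3.818
v -0.392 -0.734 1.987
v 1.007 -0.743 3.244
v -0.492 -0.457 2.101
v 0.907 -0.465 3.357
v -0.656 -0.258 2.285
v 0.743 -0.267 3.541
v -0.858 -0.169 2.51
v 0.541 -0.178 3.766
v -1.068 -0.203 2.744
v 0.331 -0.211 4
v -1.254 -0.354 2.95
v 0.145 -0.363 4.206
v -1.388 -0.6 3.097
v 0.011 -0.608 4.353
v -1.448 -0.903 3.162
v -0.049 -0.912 4.419
v -1.427 -1.217 3.136
v -0.028 -1.226 4.393
v -1.327 -1.495 3.023
v 0.072 -1.503 4.279
v -1.163 -1.693 2.839
v 0.236 -1.702 4.095
v -0.961 -1.782 2.614
v 0.438 -1.791 3.87
v -0.751 -1.749 2.38
v 0.648 -1.757 3.636
v -0.565 -1.597 2.174
v 0.834 -1.606 3.43
v -0.431 -1.352 2.027
v 0.968 -1.36 3.283
v 0.062 -4.133 -2.453
v 1.149 -3.209 -1.198
v 0.193 -2.419 -3.827
v 1.28 -1.495 -2.571
v 1.78 -4.965 -3.329
v 2.867 -4.041 -2.073
v 1.911 -3.251 -4.702
v 2.998 -2.327 -3.447
v -3.31 2.991 0.433
v -2.557 3.666 0.083
v -2.437 4.564 2.077
v -3.19 3.889 2.427
v -3.221 3.961 -0.009
v -3.1 4.859 1.984
v -3.926 3.802 0.105
v -3.806 4.7 2.099
v -4.343 3.263 0.373
v -4.223 4.162 2.366
v -4.277 2.597 0.669
v -4.156 3.496 2.663
v -3.758 2.115 0.855
v -3.638 3.014 2.848
v -3.03 2.043 0.843
v -2.91 2.941 2.837
v -2.433 2.414 0.64
v -2.312 3.313 2.634
v -2.246 3.055 0.34
v -2.126 3.953 2.333
v 3.047 4.189 0.138
v 3.451 4.599 0.855
v 3.193 2.571 0.982
v 2.75 4.57 0.921
v 2.223 4.317 0.528
v 2.179 3.989 -0.094
v 2.643 3.778 -0.579
v 3.343 3.807 -0.645
v 3.87 4.06 -0.252
v 3.915 4.388 0.369
v 1.4 -4.454 1.862
v 2.997 -4.217 2.745
v 1.365 -2.644 1.439
v 2.962 -2.407 2.321
v 2.398 -4.833 0.159
v 3.995 -4.596 1.041
v 2.363 -3.023 -0.265
v 3.96 -2.786 0.618
f 2 1 5
f 2 5 3
f 3 5 6
f 3 6 4
f 5 1 7
f 5 7 6
f 6 7 8
f 6 8 4
f 7 1 9
f 7 9 8
f 8 9 10
f 8 10 4
f 9 1 11
f 9 11 10
f 10 11 12
f 10 12 4
f 11 1 13
f 11 13 12
f 12 13 14
f 12 14 4
f 13 1 15
f 13 15 14
f 14 15 16
f 14 16 4
f 15 1 17
f 15 17 16
f 16 17 18
f 16 18 4
f 17 1 19
f 17 19 18
f 18 19 20
f 18 20 4
f 19 1 21
f 19 21 20
f 20 21 22
f 20 22 4
f 21 1 23
f 21 23 22
f 22 23 24
f 22 24 4
f 23 1 25
f 23 25 24
f 24 25 26
f 24 26 4
f 25 1 27
f 25 27 26
f 26 27 28
f 26 28 4
f 27 1 29
f 27 29 28
f 28 29 30
f 28 30 4
f 29 1 31
f 29 31 30
f 30 31 32
f 30 32 4
f 31 1 33
f 31 33 32
f 32 33 34
f 32 34 4
f 33 1 2
f 33 2 34
f 34 2 3
f 34 3 4
f 36 38 35
f 39 36 35
f 35 38 37
f 37 39 35
f 36 42 38
f 40 36 39
f 40 42 36
f 38 42 37
f 41 39 37
f 37 42 41
f 41 40 39
f 42 40 41
f 44 43 47
f 44 47 45
f 45 47 48
f 45 48 46
f 47 43 49
f 47 49 48
f 48 49 50
f 48 50 46
f 49 43 51
f 49 51 50
f 50 51 52
f 50 52 46
f 51 43 53
f 51 53 52
f 52 53 54
f 52 54 46
f 53 43 55
f 53 55 54
f 54 55 56
f 54 56 46
f 55 43 57
f 55 57 56
f 56 57 58
f 56 58 46
f 57 43 59
f 57 59 58
f 58 59 60
f 58 60 46
f 59 43 61
f 59 61 60
f 60 61 62
f 60 62 46
f 61 43 44
f 61 44 62
f 62 44 45
f 62 45 46
f 64 63 66
f 64 66 65
f 66 63 67
f 66 67 65
f 67 63 68
f 67 68 65
f 68 63 69
f 68 69 65
f 69 63 70
f 69 70 65
f 70 63 71
f 70 71 65
f 71 63 72
f 71 72 65
f 72 63 64
f 72 64 65
f 74 76 73
f 77 74 73
f 73 76 75
f 75 77 73
f 74 80 76
f 78 74 77
f 78 80 74
f 76 80 75
f 79 77 75
f 75 80 79
f 79 78 77
f 80 78 79



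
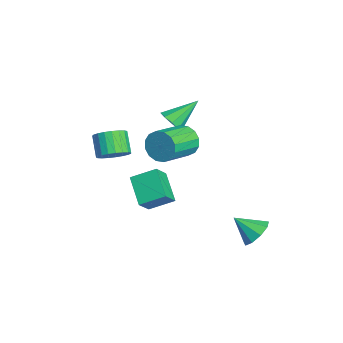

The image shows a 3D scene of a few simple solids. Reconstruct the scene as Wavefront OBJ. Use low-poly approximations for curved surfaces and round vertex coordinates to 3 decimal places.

v -1.13 -1.5 -3.091
v -2.779 -1.784 -2.032
v -0.914 -0.076 -2.373
v -2.562 -0.359 -1.313
v -0.378 -2.121 -2.087
v -2.026 -2.404 -1.027
v -0.161 -0.696 -1.368
v -1.81 -0.98 -0.309
v -3.727 0.076 2.119
v -3.354 -0.33 2.766
v -4.173 1.644 3.361
v -2.965 0.001 2.488
v -2.932 0.367 2.037
v -3.271 0.597 1.625
v -3.824 0.583 1.444
v -4.33 0.332 1.578
v -4.555 -0.039 1.966
v -4.392 -0.356 2.425
v -3.917 -0.471 2.741
v 3.163 3.624 -2.257
v 3.703 2.957 -2.75
v 2.677 2.496 -1.263
v 4.073 3.234 -2.255
v 4.017 3.694 -1.761
v 3.561 4.121 -1.499
v 2.919 4.315 -1.591
v 2.391 4.187 -1.995
v 2.224 3.795 -2.521
v 2.496 3.323 -2.924
v 3.08 2.993 -3.015
v -1.386 0.46 2.17
v -0.845 0.599 1.316
v 0.546 -0.881 1.956
v 0.006 -1.02 2.81
v -0.642 0.941 1.664
v 0.75 -0.54 2.303
v -0.638 1.153 2.147
v 0.754 -0.327 2.787
v -0.834 1.18 2.637
v 0.557 -0.3 3.276
v -1.178 1.014 3.001
v 0.213 -0.466 3.641
v -1.578 0.7 3.143
v -0.186 -0.781 3.782
v -1.926 0.321 3.024
v -0.535 -1.159 3.664
v -2.13 -0.02 2.677
v -0.738 -1.501 3.316
v -2.134 -0.233 2.193
v -0.742 -1.713 2.833
v -1.937 -0.26 1.704
v -0.546 -1.74 2.343
v -1.593 -0.094 1.339
v -0.202 -1.574 1.979
v -1.194 0.221 1.198
v 0.198 -1.26 1.837
v 1.245 -3.579 3.27
v 1.897 -3.546 3.918
v 0.907 -3.628 4.918
v 0.255 -3.661 4.27
v 1.816 -3.176 3.868
v 0.826 -3.258 4.868
v 1.636 -2.875 3.715
v 0.646 -2.957 4.715
v 1.389 -2.696 3.485
v 0.398 -2.778 4.485
v 1.117 -2.67 3.217
v 0.126 -2.752 4.217
v 0.867 -2.8 2.959
v -0.124 -2.882 3.959
v 0.682 -3.066 2.754
v -0.308 -3.148 3.754
v 0.595 -3.42 2.639
v -0.396 -3.502 3.639
v 0.62 -3.802 2.633
v -0.37 -3.884 3.633
v 0.754 -4.145 2.737
v -0.237 -4.227 3.737
v 0.972 -4.39 2.933
v -0.019 -4.472 3.933
v 1.238 -4.495 3.187
v 0.247 -4.577 4.187
v 1.505 -4.442 3.456
v 0.514 -4.524 4.456
v 1.727 -4.239 3.693
v 0.736 -4.321 4.693
v 1.866 -3.923 3.856
v 0.875 -4.005 4.856
f 2 4 1
f 5 2 1
f 1 4 3
f 3 5 1
f 2 8 4
f 6 2 5
f 6 8 2
f 4 8 3
f 7 5 3
f 3 8 7
f 7 6 5
f 8 6 7
f 10 9 12
f 10 12 11
f 12 9 13
f 12 13 11
f 13 9 14
f 13 14 11
f 14 9 15
f 14 15 11
f 15 9 16
f 15 16 11
f 16 9 17
f 16 17 11
f 17 9 18
f 17 18 11
f 18 9 19
f 18 19 11
f 19 9 10
f 19 10 11
f 21 20 23
f 21 23 22
f 23 20 24
f 23 24 22
f 24 20 25
f 24 25 22
f 25 20 26
f 25 26 22
f 26 20 27
f 26 27 22
f 27 20 28
f 27 28 22
f 28 20 29
f 28 29 22
f 29 20 30
f 29 30 22
f 30 20 21
f 30 21 22
f 32 31 35
f 32 35 33
f 33 35 36
f 33 36 34
f 35 31 37
f 35 37 36
f 36 37 38
f 36 38 34
f 37 31 39
f 37 39 38
f 38 39 40
f 38 40 34
f 39 31 41
f 39 41 40
f 40 41 42
f 40 42 34
f 41 31 43
f 41 43 42
f 42 43 44
f 42 44 34
f 43 31 45
f 43 45 44
f 44 45 46
f 44 46 34
f 45 31 47
f 45 47 46
f 46 47 48
f 46 48 34
f 47 31 49
f 47 49 48
f 48 49 50
f 48 50 34
f 49 31 51
f 49 51 50
f 50 51 52
f 50 52 34
f 51 31 53
f 51 53 52
f 52 53 54
f 52 54 34
f 53 31 55
f 53 55 54
f 54 55 56
f 54 56 34
f 55 31 32
f 55 32 56
f 56 32 33
f 56 33 34
f 58 57 61
f 58 61 59
f 59 61 62
f 59 62 60
f 61 57 63
f 61 63 62
f 62 63 64
f 62 64 60
f 63 57 65
f 63 65 64
f 64 65 66
f 64 66 60
f 65 57 67
f 65 67 66
f 66 67 68
f 66 68 60
f 67 57 69
f 67 69 68
f 68 69 70
f 68 70 60
f 69 57 71
f 69 71 70
f 70 71 72
f 70 72 60
f 71 57 73
f 71 73 72
f 72 73 74
f 72 74 60
f 73 57 75
f 73 75 74
f 74 75 76
f 74 76 60
f 75 57 77
f 75 77 76
f 76 77 78
f 76 78 60
f 77 57 79
f 77 79 78
f 78 79 80
f 78 80 60
f 79 57 81
f 79 81 80
f 80 81 82
f 80 82 60
f 81 57 83
f 81 83 82
f 82 83 84
f 82 84 60
f 83 57 85
f 83 85 84
f 84 85 86
f 84 86 60
f 85 57 87
f 85 87 86
f 86 87 88
f 86 88 60
f 87 57 58
f 87 58 88
f 88 58 59
f 88 59 60



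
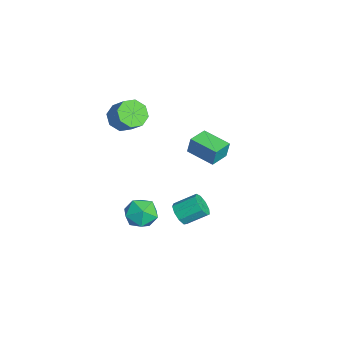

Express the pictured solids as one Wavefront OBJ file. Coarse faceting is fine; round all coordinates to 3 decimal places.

v 1.387 -3.774 0.18
v 2.047 -3.331 0.589
v 2.353 -4.409 -0.689
v 3.013 -3.966 -0.28
v 2.569 -4.608 0.155
v 1.972 -4.215 0.693
v 2.428 -3.525 -0.793
v 1.831 -3.132 -0.255
v 2.69 -3.177 -0.012
v 2.777 -3.846 0.574
v 1.623 -3.894 -0.674
v 1.71 -4.563 -0.088
v -4.74 -0.096 -1.109
v -4.684 0.06 -0.173
v -3.657 0.973 -1.35
v -3.602 1.128 -0.415
v -3.938 -0.888 -1.025
v -3.883 -0.733 -0.09
v -2.856 0.18 -1.267
v -2.8 0.336 -0.331
v -2.824 -4.116 2.713
v -2.196 -4.297 2.235
v -1.468 -3.866 3.029
v -2.096 -3.684 3.507
v -2.418 -3.728 2.13
v -1.69 -3.297 2.923
v -2.878 -3.386 2.366
v -2.15 -2.955 3.159
v -3.306 -3.471 2.805
v -2.578 -3.04 3.599
v -3.452 -3.934 3.191
v -2.724 -3.503 3.985
v -3.23 -4.503 3.297
v -2.502 -4.072 4.09
v -2.77 -4.845 3.061
v -2.042 -4.414 3.854
v -2.342 -4.76 2.621
v -1.614 -4.329 3.415
v -0.415 -1.752 -2.666
v 0.218 -1.878 -2.529
v 0.289 -0.813 -1.877
v -0.345 -0.688 -2.014
v 0.187 -1.641 -2.912
v 0.257 -0.577 -2.261
v -0.126 -1.457 -3.18
v -0.055 -0.392 -2.529
v -0.574 -1.41 -3.207
v -0.504 -0.346 -2.556
v -0.948 -1.524 -2.981
v -0.878 -0.459 -2.33
v -1.073 -1.744 -2.607
v -1.002 -0.68 -1.956
v -0.89 -1.969 -2.261
v -0.819 -0.904 -1.61
v -0.485 -2.091 -2.104
v -0.414 -1.027 -1.452
v -0.047 -2.056 -2.21
v 0.023 -0.991 -1.558
f 1 12 6
f 1 6 2
f 1 2 8
f 1 8 11
f 1 11 12
f 2 6 10
f 6 12 5
f 12 11 3
f 11 8 7
f 8 2 9
f 4 10 5
f 4 5 3
f 4 3 7
f 4 7 9
f 4 9 10
f 5 10 6
f 3 5 12
f 7 3 11
f 9 7 8
f 10 9 2
f 14 16 13
f 17 14 13
f 13 16 15
f 15 17 13
f 14 20 16
f 18 14 17
f 18 20 14
f 16 20 15
f 19 17 15
f 15 20 19
f 19 18 17
f 20 18 19
f 22 21 25
f 22 25 23
f 23 25 26
f 23 26 24
f 25 21 27
f 25 27 26
f 26 27 28
f 26 28 24
f 27 21 29
f 27 29 28
f 28 29 30
f 28 30 24
f 29 21 31
f 29 31 30
f 30 31 32
f 30 32 24
f 31 21 33
f 31 33 32
f 32 33 34
f 32 34 24
f 33 21 35
f 33 35 34
f 34 35 36
f 34 36 24
f 35 21 37
f 35 37 36
f 36 37 38
f 36 38 24
f 37 21 22
f 37 22 38
f 38 22 23
f 38 23 24
f 40 39 43
f 40 43 41
f 41 43 44
f 41 44 42
f 43 39 45
f 43 45 44
f 44 45 46
f 44 46 42
f 45 39 47
f 45 47 46
f 46 47 48
f 46 48 42
f 47 39 49
f 47 49 48
f 48 49 50
f 48 50 42
f 49 39 51
f 49 51 50
f 50 51 52
f 50 52 42
f 51 39 53
f 51 53 52
f 52 53 54
f 52 54 42
f 53 39 55
f 53 55 54
f 54 55 56
f 54 56 42
f 55 39 57
f 55 57 56
f 56 57 58
f 56 58 42
f 57 39 40
f 57 40 58
f 58 40 41
f 58 41 42



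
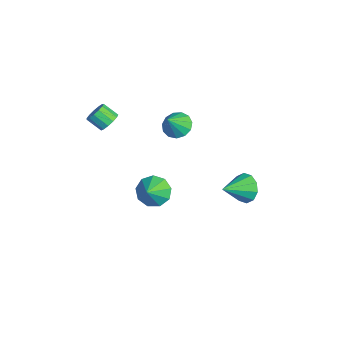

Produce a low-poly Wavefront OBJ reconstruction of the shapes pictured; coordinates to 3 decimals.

v -3.683 0.503 0.245
v -3.267 -0.047 -0.318
v -2.977 -0.163 1.415
v -2.971 0.355 -0.268
v -2.901 0.803 -0.055
v -3.079 1.157 0.253
v -3.449 1.302 0.558
v -3.893 1.194 0.764
v -4.27 0.866 0.806
v -4.461 0.423 0.669
v -4.405 0.005 0.397
v -4.119 -0.255 0.077
v -3.695 -0.274 -0.19
v -2.71 -3.335 1.864
v -2.15 -3.719 1.824
v -2.591 -4.43 2.475
v -3.15 -4.045 2.516
v -2.096 -3.481 2.119
v -2.537 -4.192 2.771
v -2.237 -3.197 2.334
v -2.678 -3.908 2.985
v -2.528 -2.957 2.4
v -2.969 -3.667 3.051
v -2.877 -2.836 2.296
v -3.318 -3.547 2.947
v -3.172 -2.874 2.054
v -3.613 -3.585 2.705
v -3.321 -3.058 1.753
v -3.761 -3.769 2.404
v -3.275 -3.33 1.487
v -3.716 -4.041 2.138
v -3.05 -3.603 1.341
v -3.491 -4.314 1.992
v -2.717 -3.791 1.361
v -3.158 -4.502 2.012
v -2.381 -3.835 1.541
v -2.822 -4.545 2.192
v -1.353 3.883 -3.749
v -0.97 4.43 -3.019
v -0.687 2.457 -3.031
v -1.531 4.254 -2.849
v -2.024 3.936 -3.023
v -2.26 3.597 -3.474
v -2.151 3.368 -4.031
v -1.736 3.335 -4.48
v -1.176 3.512 -4.65
v -0.683 3.83 -4.476
v -0.446 4.168 -4.024
v -0.556 4.398 -3.468
v 1.921 -1.731 -0.139
v 2.62 -1.51 -0.788
v 2.819 -2.229 0.659
v 2.529 -0.997 -0.366
v 2.153 -0.828 0.163
v 1.669 -1.082 0.551
v 1.302 -1.639 0.616
v 1.225 -2.24 0.328
v 1.473 -2.602 -0.178
v 1.931 -2.557 -0.666
v 2.384 -2.126 -0.907
f 2 1 4
f 2 4 3
f 4 1 5
f 4 5 3
f 5 1 6
f 5 6 3
f 6 1 7
f 6 7 3
f 7 1 8
f 7 8 3
f 8 1 9
f 8 9 3
f 9 1 10
f 9 10 3
f 10 1 11
f 10 11 3
f 11 1 12
f 11 12 3
f 12 1 13
f 12 13 3
f 13 1 2
f 13 2 3
f 15 14 18
f 15 18 16
f 16 18 19
f 16 19 17
f 18 14 20
f 18 20 19
f 19 20 21
f 19 21 17
f 20 14 22
f 20 22 21
f 21 22 23
f 21 23 17
f 22 14 24
f 22 24 23
f 23 24 25
f 23 25 17
f 24 14 26
f 24 26 25
f 25 26 27
f 25 27 17
f 26 14 28
f 26 28 27
f 27 28 29
f 27 29 17
f 28 14 30
f 28 30 29
f 29 30 31
f 29 31 17
f 30 14 32
f 30 32 31
f 31 32 33
f 31 33 17
f 32 14 34
f 32 34 33
f 33 34 35
f 33 35 17
f 34 14 36
f 34 36 35
f 35 36 37
f 35 37 17
f 36 14 15
f 36 15 37
f 37 15 16
f 37 16 17
f 39 38 41
f 39 41 40
f 41 38 42
f 41 42 40
f 42 38 43
f 42 43 40
f 43 38 44
f 43 44 40
f 44 38 45
f 44 45 40
f 45 38 46
f 45 46 40
f 46 38 47
f 46 47 40
f 47 38 48
f 47 48 40
f 48 38 49
f 48 49 40
f 49 38 39
f 49 39 40
f 51 50 53
f 51 53 52
f 53 50 54
f 53 54 52
f 54 50 55
f 54 55 52
f 55 50 56
f 55 56 52
f 56 50 57
f 56 57 52
f 57 50 58
f 57 58 52
f 58 50 59
f 58 59 52
f 59 50 60
f 59 60 52
f 60 50 51
f 60 51 52



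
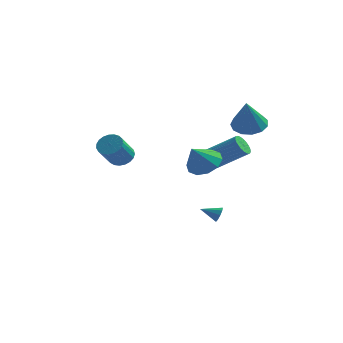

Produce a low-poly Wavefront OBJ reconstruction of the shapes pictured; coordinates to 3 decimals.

v 2.342 2.029 -4.135
v 2.575 1.847 -3.719
v 1.398 1.711 -3.745
v 2.484 2.18 -3.668
v 2.326 2.442 -3.836
v 2.176 2.511 -4.143
v 2.104 2.355 -4.447
v 2.143 2.046 -4.604
v 2.276 1.729 -4.542
v 2.439 1.553 -4.289
v 2.557 1.599 -3.964
v 1.653 2.585 -0.399
v 2.036 2.296 -0.881
v 3.73 2.546 0.318
v 3.347 2.835 0.799
v 2.049 2.551 -0.951
v 3.743 2.802 0.247
v 2 2.812 -0.938
v 3.694 3.062 0.261
v 1.9 3.038 -0.842
v 3.594 3.288 0.356
v 1.761 3.195 -0.679
v 3.455 3.445 0.519
v 1.606 3.259 -0.474
v 3.3 3.509 0.725
v 1.458 3.221 -0.257
v 3.152 3.471 0.942
v 1.34 3.085 -0.061
v 3.034 3.336 1.137
v 1.27 2.874 0.082
v 2.964 3.124 1.281
v 1.257 2.618 0.153
v 2.951 2.869 1.351
v 1.306 2.358 0.139
v 3 2.608 1.338
v 1.406 2.132 0.044
v 3.1 2.382 1.242
v 1.545 1.975 -0.119
v 3.239 2.225 1.079
v 1.7 1.911 -0.325
v 3.394 2.161 0.874
v 1.848 1.949 -0.542
v 3.542 2.199 0.657
v 1.966 2.084 -0.737
v 3.66 2.335 0.461
v -2.549 0.512 0.037
v -1.92 0.177 -0.196
v -2.082 -0.967 1.01
v -2.711 -0.632 1.243
v -1.811 0.382 0.013
v -1.973 -0.762 1.219
v -1.83 0.609 0.226
v -1.992 -0.535 1.431
v -1.973 0.819 0.406
v -2.135 -0.325 1.612
v -2.215 0.976 0.522
v -2.378 -0.168 1.728
v -2.516 1.053 0.555
v -2.678 -0.091 1.761
v -2.822 1.037 0.498
v -2.984 -0.107 1.704
v -3.081 0.929 0.361
v -3.243 -0.215 1.567
v -3.248 0.75 0.169
v -3.41 -0.394 1.375
v -3.294 0.529 -0.047
v -3.456 -0.615 1.159
v -3.211 0.305 -0.248
v -3.373 -0.838 0.958
v -3.014 0.118 -0.4
v -3.176 -1.026 0.806
v -2.736 -0.002 -0.476
v -2.898 -1.146 0.73
v -2.426 -0.033 -0.463
v -2.588 -1.177 0.742
v -2.137 0.03 -0.364
v -2.299 -1.114 0.841
v 3.572 3.15 2.227
v 4.4 3.654 2.427
v 3.708 2.21 4.033
v 3.978 3.963 2.62
v 3.427 4.014 2.688
v 2.922 3.791 2.61
v 2.623 3.365 2.411
v 2.625 2.87 2.153
v 2.928 2.464 1.919
v 3.435 2.276 1.783
v 3.986 2.366 1.788
v 4.405 2.704 1.932
v 4.56 3.184 2.171
v 3.131 -2.425 1.477
v 3.77 -1.919 2.039
v 2.749 -3.235 2.643
v 3.23 -1.632 2.061
v 2.652 -1.648 1.861
v 2.257 -1.961 1.514
v 2.196 -2.451 1.153
v 2.492 -2.931 0.916
v 3.032 -3.218 0.893
v 3.61 -3.202 1.094
v 4.005 -2.889 1.441
v 4.066 -2.399 1.802
f 2 1 4
f 2 4 3
f 4 1 5
f 4 5 3
f 5 1 6
f 5 6 3
f 6 1 7
f 6 7 3
f 7 1 8
f 7 8 3
f 8 1 9
f 8 9 3
f 9 1 10
f 9 10 3
f 10 1 11
f 10 11 3
f 11 1 2
f 11 2 3
f 13 12 16
f 13 16 14
f 14 16 17
f 14 17 15
f 16 12 18
f 16 18 17
f 17 18 19
f 17 19 15
f 18 12 20
f 18 20 19
f 19 20 21
f 19 21 15
f 20 12 22
f 20 22 21
f 21 22 23
f 21 23 15
f 22 12 24
f 22 24 23
f 23 24 25
f 23 25 15
f 24 12 26
f 24 26 25
f 25 26 27
f 25 27 15
f 26 12 28
f 26 28 27
f 27 28 29
f 27 29 15
f 28 12 30
f 28 30 29
f 29 30 31
f 29 31 15
f 30 12 32
f 30 32 31
f 31 32 33
f 31 33 15
f 32 12 34
f 32 34 33
f 33 34 35
f 33 35 15
f 34 12 36
f 34 36 35
f 35 36 37
f 35 37 15
f 36 12 38
f 36 38 37
f 37 38 39
f 37 39 15
f 38 12 40
f 38 40 39
f 39 40 41
f 39 41 15
f 40 12 42
f 40 42 41
f 41 42 43
f 41 43 15
f 42 12 44
f 42 44 43
f 43 44 45
f 43 45 15
f 44 12 13
f 44 13 45
f 45 13 14
f 45 14 15
f 47 46 50
f 47 50 48
f 48 50 51
f 48 51 49
f 50 46 52
f 50 52 51
f 51 52 53
f 51 53 49
f 52 46 54
f 52 54 53
f 53 54 55
f 53 55 49
f 54 46 56
f 54 56 55
f 55 56 57
f 55 57 49
f 56 46 58
f 56 58 57
f 57 58 59
f 57 59 49
f 58 46 60
f 58 60 59
f 59 60 61
f 59 61 49
f 60 46 62
f 60 62 61
f 61 62 63
f 61 63 49
f 62 46 64
f 62 64 63
f 63 64 65
f 63 65 49
f 64 46 66
f 64 66 65
f 65 66 67
f 65 67 49
f 66 46 68
f 66 68 67
f 67 68 69
f 67 69 49
f 68 46 70
f 68 70 69
f 69 70 71
f 69 71 49
f 70 46 72
f 70 72 71
f 71 72 73
f 71 73 49
f 72 46 74
f 72 74 73
f 73 74 75
f 73 75 49
f 74 46 76
f 74 76 75
f 75 76 77
f 75 77 49
f 76 46 47
f 76 47 77
f 77 47 48
f 77 48 49
f 79 78 81
f 79 81 80
f 81 78 82
f 81 82 80
f 82 78 83
f 82 83 80
f 83 78 84
f 83 84 80
f 84 78 85
f 84 85 80
f 85 78 86
f 85 86 80
f 86 78 87
f 86 87 80
f 87 78 88
f 87 88 80
f 88 78 89
f 88 89 80
f 89 78 90
f 89 90 80
f 90 78 79
f 90 79 80
f 92 91 94
f 92 94 93
f 94 91 95
f 94 95 93
f 95 91 96
f 95 96 93
f 96 91 97
f 96 97 93
f 97 91 98
f 97 98 93
f 98 91 99
f 98 99 93
f 99 91 100
f 99 100 93
f 100 91 101
f 100 101 93
f 101 91 102
f 101 102 93
f 102 91 92
f 102 92 93

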